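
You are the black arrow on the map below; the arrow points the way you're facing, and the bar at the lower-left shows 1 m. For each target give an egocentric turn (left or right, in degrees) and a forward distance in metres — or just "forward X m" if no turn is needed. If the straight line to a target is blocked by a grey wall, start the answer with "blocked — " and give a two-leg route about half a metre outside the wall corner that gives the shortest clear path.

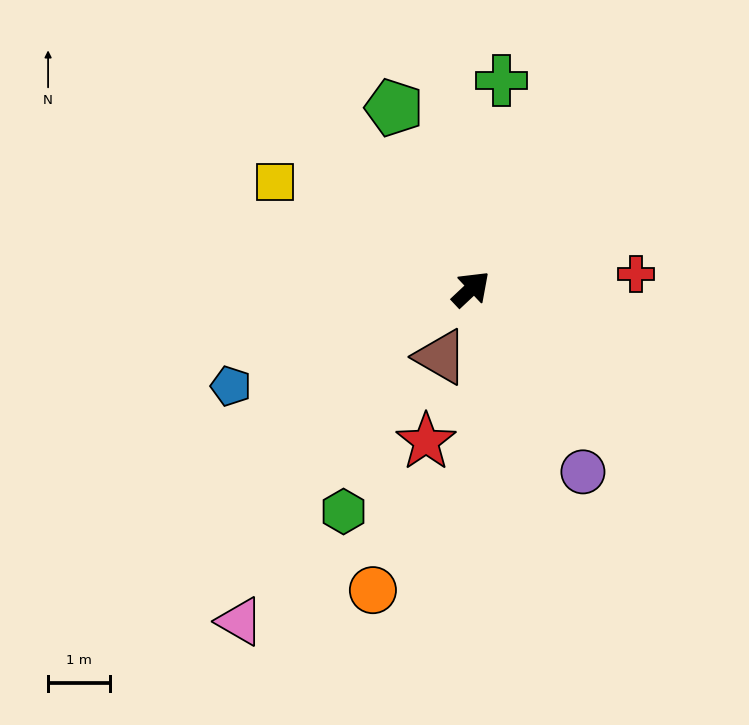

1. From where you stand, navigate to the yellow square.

turn left 108°, forward 3.6 m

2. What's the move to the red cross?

turn right 38°, forward 2.7 m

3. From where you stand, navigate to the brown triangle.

turn right 157°, forward 1.2 m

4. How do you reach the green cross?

turn left 39°, forward 3.4 m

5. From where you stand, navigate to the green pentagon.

turn left 70°, forward 3.2 m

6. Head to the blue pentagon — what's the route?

turn left 159°, forward 4.2 m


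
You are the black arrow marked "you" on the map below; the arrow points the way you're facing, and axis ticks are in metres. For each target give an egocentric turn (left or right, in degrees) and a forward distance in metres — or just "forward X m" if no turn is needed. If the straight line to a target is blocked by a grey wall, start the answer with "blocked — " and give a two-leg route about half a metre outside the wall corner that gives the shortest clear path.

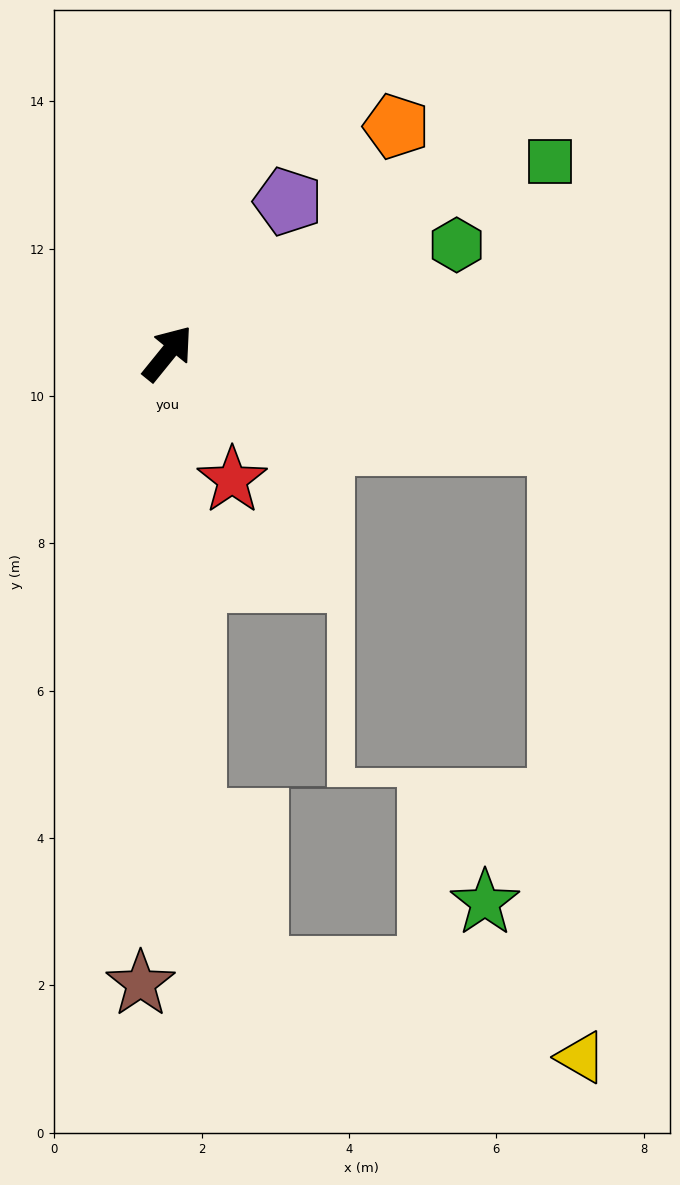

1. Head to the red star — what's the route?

turn right 114°, forward 1.9 m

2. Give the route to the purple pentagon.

forward 2.6 m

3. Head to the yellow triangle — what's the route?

blocked — turn right 64°, forward 5.5 m, then turn right 75°, forward 8.3 m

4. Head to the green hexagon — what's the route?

turn right 30°, forward 4.2 m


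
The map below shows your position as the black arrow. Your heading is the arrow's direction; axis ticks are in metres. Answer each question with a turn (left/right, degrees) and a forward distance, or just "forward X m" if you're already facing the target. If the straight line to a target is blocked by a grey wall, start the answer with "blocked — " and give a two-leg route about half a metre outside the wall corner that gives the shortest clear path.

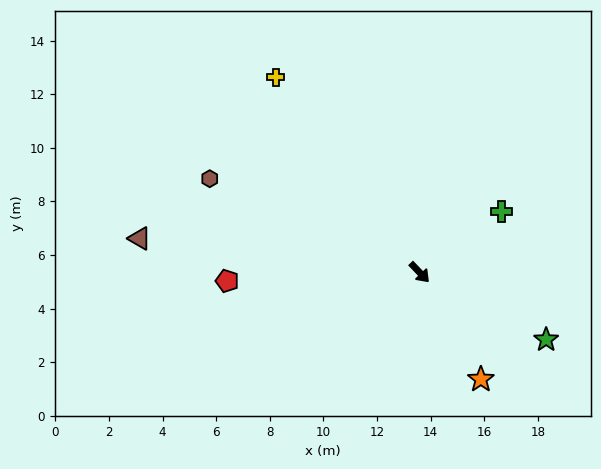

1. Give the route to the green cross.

turn left 83°, forward 3.8 m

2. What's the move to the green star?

turn left 18°, forward 5.3 m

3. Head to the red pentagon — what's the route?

turn right 131°, forward 7.2 m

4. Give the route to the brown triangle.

turn right 140°, forward 10.5 m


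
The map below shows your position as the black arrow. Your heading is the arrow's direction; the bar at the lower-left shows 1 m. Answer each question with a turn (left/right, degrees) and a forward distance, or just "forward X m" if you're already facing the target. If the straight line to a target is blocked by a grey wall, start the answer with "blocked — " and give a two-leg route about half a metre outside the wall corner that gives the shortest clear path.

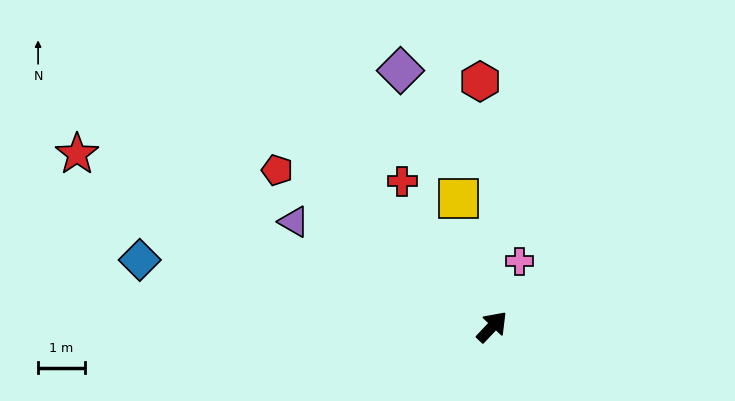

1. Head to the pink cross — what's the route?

turn left 21°, forward 1.5 m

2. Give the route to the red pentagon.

turn left 97°, forward 5.7 m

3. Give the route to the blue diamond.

turn left 123°, forward 7.7 m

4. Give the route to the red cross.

turn left 75°, forward 3.7 m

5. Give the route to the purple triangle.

turn left 105°, forward 4.8 m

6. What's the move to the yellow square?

turn left 58°, forward 2.8 m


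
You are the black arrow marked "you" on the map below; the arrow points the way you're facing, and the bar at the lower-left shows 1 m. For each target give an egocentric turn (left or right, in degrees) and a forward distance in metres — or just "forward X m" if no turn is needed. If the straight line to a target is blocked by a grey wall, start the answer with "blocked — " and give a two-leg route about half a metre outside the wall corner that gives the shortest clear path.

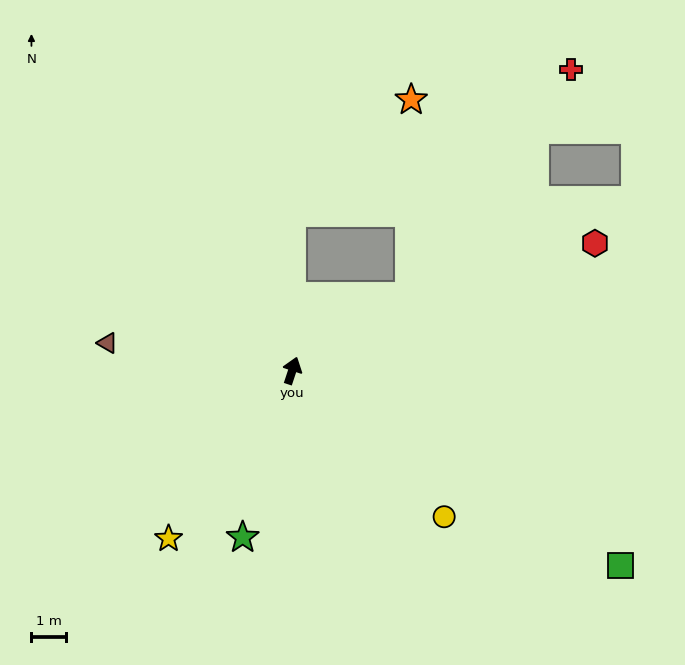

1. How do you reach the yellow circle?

turn right 116°, forward 6.1 m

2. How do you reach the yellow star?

turn left 162°, forward 6.0 m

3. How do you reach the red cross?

blocked — turn right 39°, forward 4.0 m, then turn left 22°, forward 8.1 m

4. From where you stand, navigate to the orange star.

blocked — turn left 19°, forward 4.6 m, then turn right 47°, forward 4.8 m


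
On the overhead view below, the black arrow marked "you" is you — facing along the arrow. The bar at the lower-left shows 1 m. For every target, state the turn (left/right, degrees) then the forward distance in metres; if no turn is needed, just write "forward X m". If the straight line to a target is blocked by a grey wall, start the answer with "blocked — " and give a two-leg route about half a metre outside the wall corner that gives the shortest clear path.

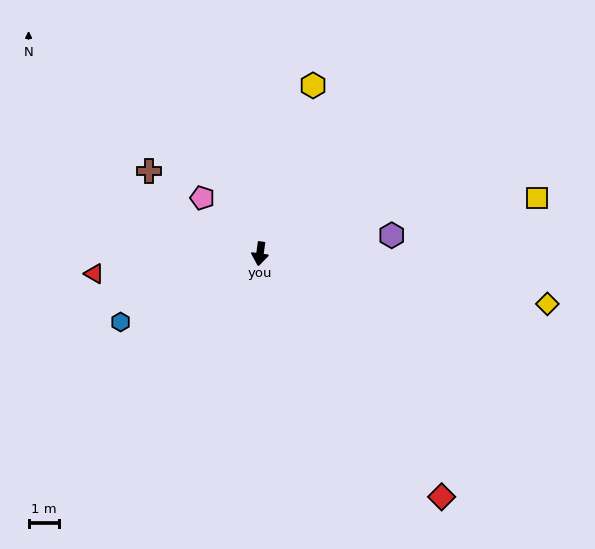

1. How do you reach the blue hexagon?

turn right 56°, forward 5.2 m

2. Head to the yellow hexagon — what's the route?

turn left 170°, forward 5.9 m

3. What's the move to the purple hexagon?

turn left 106°, forward 4.4 m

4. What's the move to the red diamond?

turn left 45°, forward 10.1 m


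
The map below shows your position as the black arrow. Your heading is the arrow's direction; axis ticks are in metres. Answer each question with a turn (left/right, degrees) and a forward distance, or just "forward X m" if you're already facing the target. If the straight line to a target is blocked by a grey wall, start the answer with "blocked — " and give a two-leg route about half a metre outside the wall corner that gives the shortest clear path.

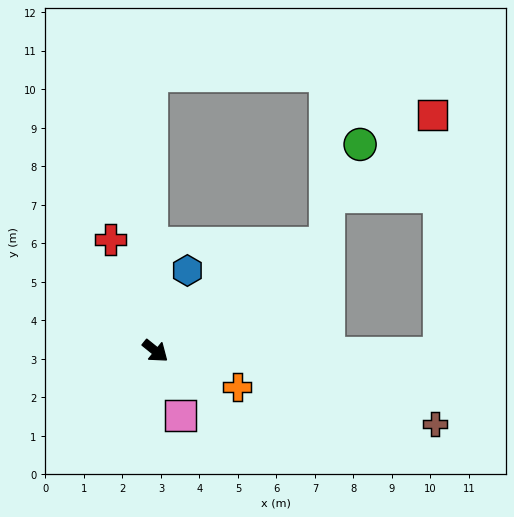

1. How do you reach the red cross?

turn left 151°, forward 3.1 m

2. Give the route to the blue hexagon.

turn left 107°, forward 2.2 m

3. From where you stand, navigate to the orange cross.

turn left 15°, forward 2.3 m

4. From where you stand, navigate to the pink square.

turn right 30°, forward 1.8 m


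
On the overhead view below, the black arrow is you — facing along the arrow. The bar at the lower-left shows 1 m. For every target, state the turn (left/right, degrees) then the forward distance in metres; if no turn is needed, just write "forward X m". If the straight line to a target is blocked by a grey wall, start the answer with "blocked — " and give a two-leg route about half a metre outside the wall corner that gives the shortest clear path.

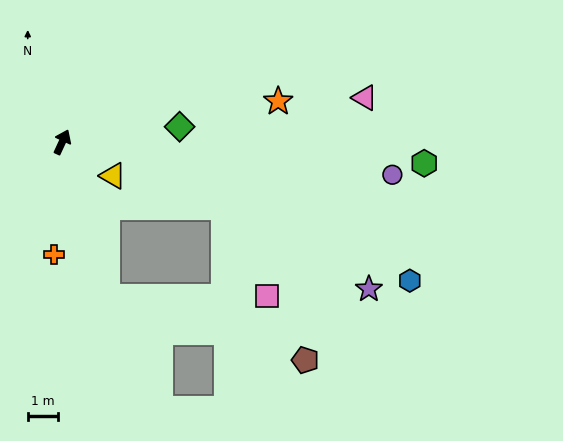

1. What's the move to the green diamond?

turn right 58°, forward 4.0 m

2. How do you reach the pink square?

blocked — turn right 139°, forward 5.4 m, then turn left 74°, forward 5.4 m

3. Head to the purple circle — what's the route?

turn right 71°, forward 11.1 m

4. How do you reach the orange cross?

turn right 159°, forward 3.8 m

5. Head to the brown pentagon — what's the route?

blocked — turn right 139°, forward 5.4 m, then turn left 56°, forward 7.0 m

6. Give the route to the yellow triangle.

turn right 99°, forward 2.0 m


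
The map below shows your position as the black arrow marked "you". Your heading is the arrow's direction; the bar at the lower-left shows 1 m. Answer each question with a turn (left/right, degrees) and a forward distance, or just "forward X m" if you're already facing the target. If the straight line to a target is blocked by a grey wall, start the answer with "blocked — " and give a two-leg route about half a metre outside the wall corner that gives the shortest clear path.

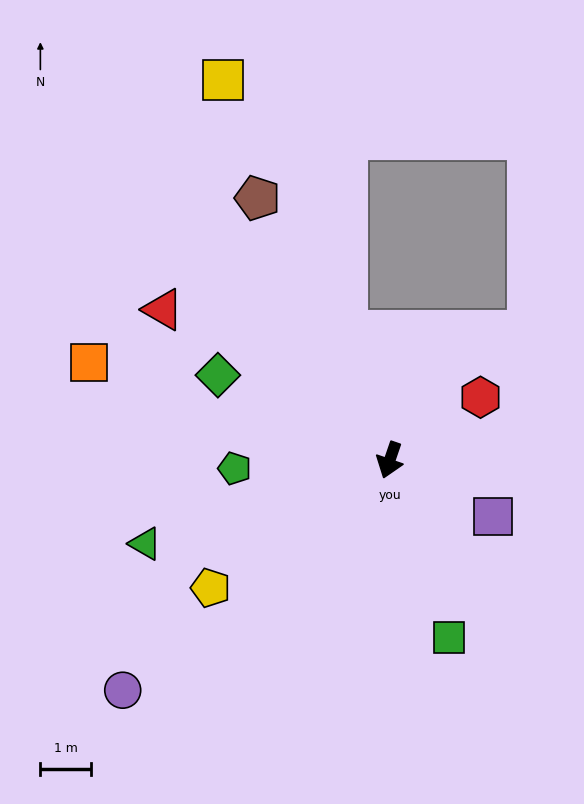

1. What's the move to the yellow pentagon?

turn right 36°, forward 4.3 m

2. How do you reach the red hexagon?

turn left 144°, forward 2.2 m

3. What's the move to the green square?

turn left 37°, forward 3.7 m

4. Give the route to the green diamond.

turn right 97°, forward 3.8 m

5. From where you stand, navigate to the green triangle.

turn right 52°, forward 5.1 m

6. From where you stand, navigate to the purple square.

turn left 80°, forward 2.3 m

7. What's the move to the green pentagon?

turn right 68°, forward 3.1 m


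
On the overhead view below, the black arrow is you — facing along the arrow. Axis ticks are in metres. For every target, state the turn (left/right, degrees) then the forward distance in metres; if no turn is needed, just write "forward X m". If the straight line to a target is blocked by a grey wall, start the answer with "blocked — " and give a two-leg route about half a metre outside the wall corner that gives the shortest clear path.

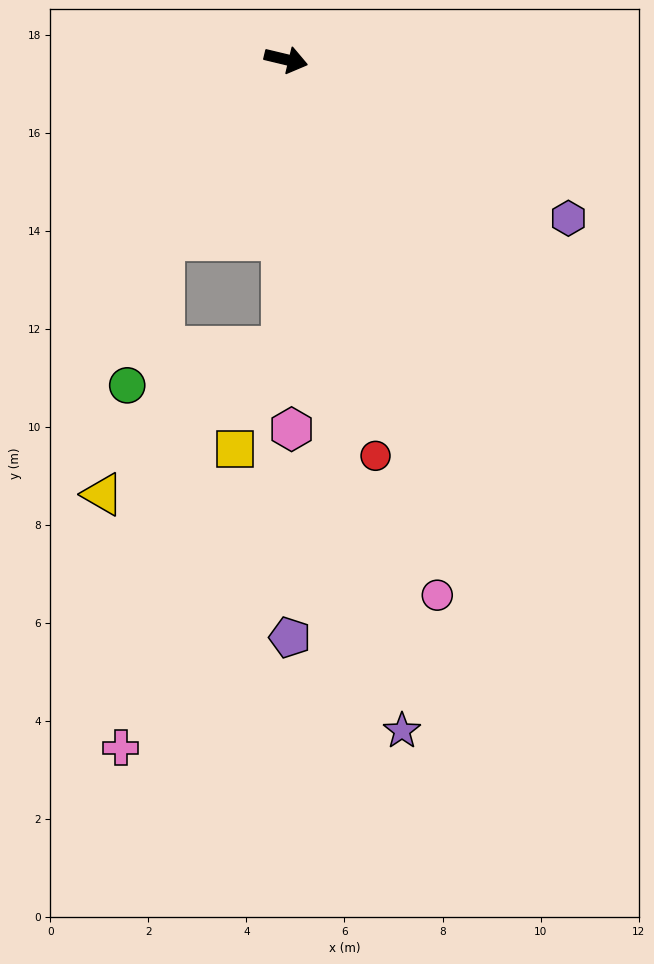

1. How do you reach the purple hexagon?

turn right 16°, forward 6.6 m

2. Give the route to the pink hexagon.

turn right 76°, forward 7.5 m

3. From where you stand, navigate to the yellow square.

blocked — turn right 77°, forward 5.9 m, then turn right 24°, forward 2.3 m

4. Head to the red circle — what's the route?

turn right 64°, forward 8.3 m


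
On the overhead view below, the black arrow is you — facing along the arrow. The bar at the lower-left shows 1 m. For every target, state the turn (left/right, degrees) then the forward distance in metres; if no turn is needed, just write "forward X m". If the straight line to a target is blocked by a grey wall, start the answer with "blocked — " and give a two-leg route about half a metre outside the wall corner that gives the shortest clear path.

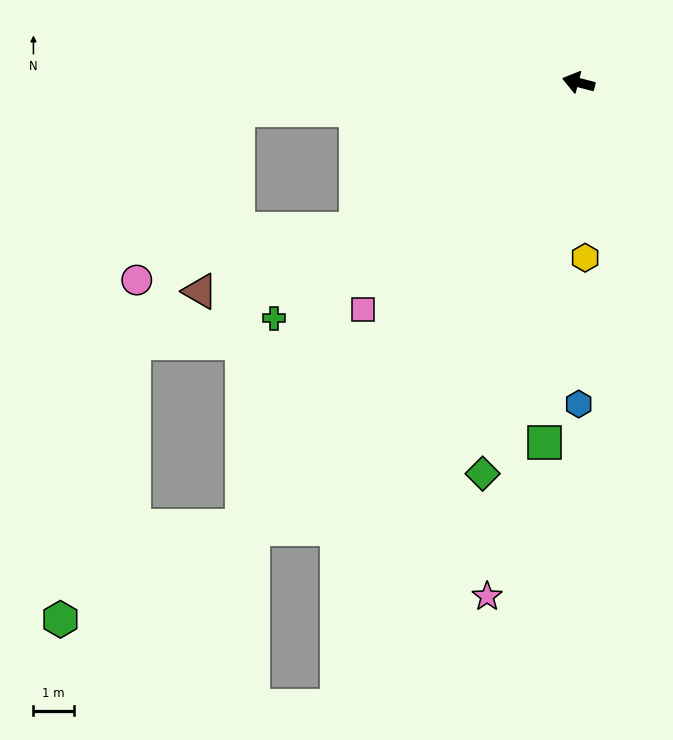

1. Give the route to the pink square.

turn left 61°, forward 7.8 m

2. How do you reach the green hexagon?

blocked — turn left 67°, forward 13.8 m, then turn right 25°, forward 5.1 m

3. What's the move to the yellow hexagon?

turn left 107°, forward 4.4 m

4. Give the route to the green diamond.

turn left 91°, forward 10.0 m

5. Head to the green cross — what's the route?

turn left 52°, forward 9.6 m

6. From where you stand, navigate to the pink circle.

blocked — turn left 19°, forward 8.5 m, then turn left 55°, forward 4.9 m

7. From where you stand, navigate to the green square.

turn left 99°, forward 9.0 m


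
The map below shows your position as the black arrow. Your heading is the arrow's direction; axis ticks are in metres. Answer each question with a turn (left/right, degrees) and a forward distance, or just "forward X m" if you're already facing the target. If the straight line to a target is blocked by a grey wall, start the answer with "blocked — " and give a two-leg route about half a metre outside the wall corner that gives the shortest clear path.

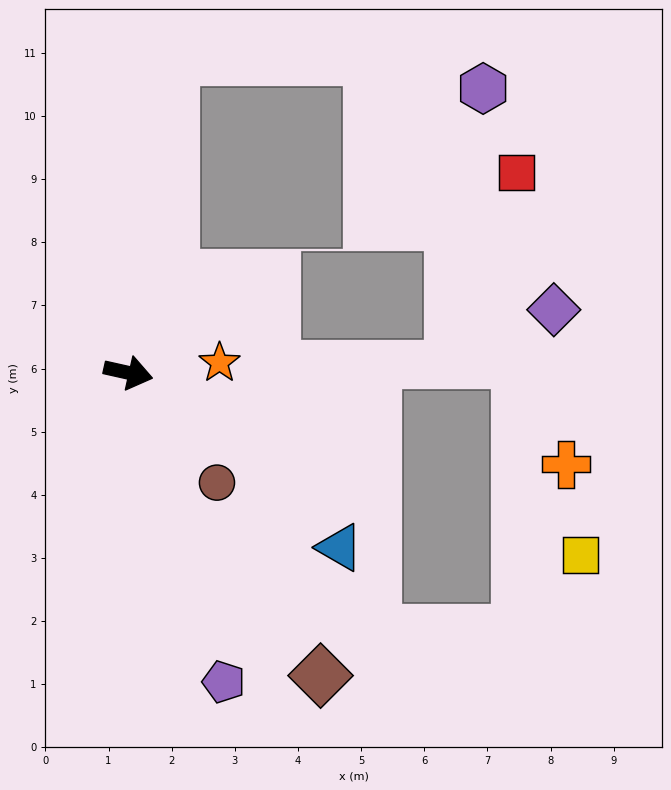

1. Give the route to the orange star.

turn left 19°, forward 1.5 m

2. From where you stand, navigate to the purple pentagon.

turn right 60°, forward 5.1 m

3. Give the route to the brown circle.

turn right 38°, forward 2.2 m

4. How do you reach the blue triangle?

turn right 27°, forward 4.3 m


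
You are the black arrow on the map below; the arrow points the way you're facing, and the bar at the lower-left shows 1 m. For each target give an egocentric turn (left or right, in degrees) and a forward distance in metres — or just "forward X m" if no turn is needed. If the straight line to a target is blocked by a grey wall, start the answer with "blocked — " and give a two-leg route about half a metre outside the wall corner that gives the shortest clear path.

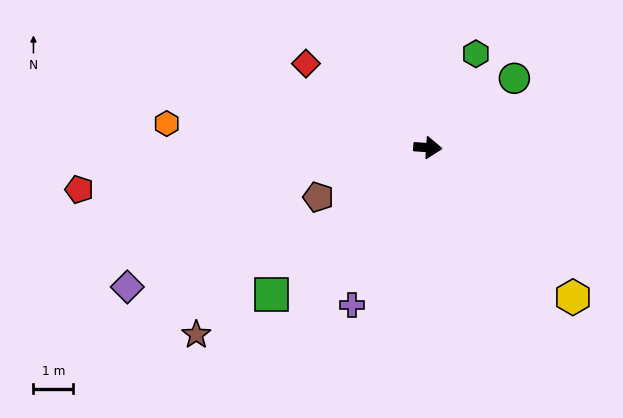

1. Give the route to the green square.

turn right 133°, forward 5.4 m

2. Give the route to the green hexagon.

turn left 67°, forward 2.7 m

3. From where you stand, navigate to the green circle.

turn left 43°, forward 2.8 m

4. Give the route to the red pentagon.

turn right 169°, forward 8.8 m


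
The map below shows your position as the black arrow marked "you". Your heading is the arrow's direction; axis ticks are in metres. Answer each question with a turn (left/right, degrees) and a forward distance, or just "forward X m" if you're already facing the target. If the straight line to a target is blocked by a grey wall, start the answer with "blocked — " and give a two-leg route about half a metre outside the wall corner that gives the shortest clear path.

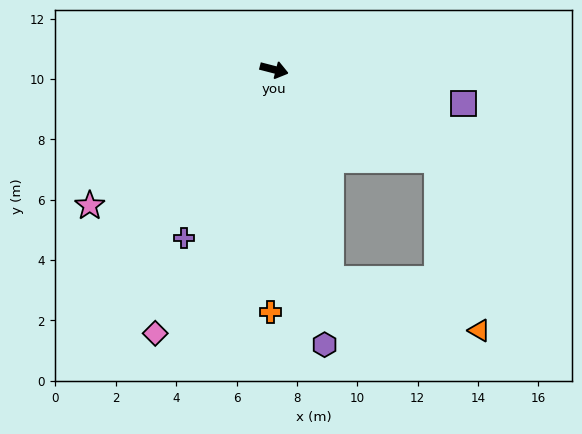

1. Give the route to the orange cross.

turn right 76°, forward 8.0 m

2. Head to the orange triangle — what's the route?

blocked — turn right 15°, forward 6.2 m, then turn right 46°, forward 5.8 m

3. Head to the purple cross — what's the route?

turn right 104°, forward 6.3 m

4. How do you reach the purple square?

turn left 4°, forward 6.4 m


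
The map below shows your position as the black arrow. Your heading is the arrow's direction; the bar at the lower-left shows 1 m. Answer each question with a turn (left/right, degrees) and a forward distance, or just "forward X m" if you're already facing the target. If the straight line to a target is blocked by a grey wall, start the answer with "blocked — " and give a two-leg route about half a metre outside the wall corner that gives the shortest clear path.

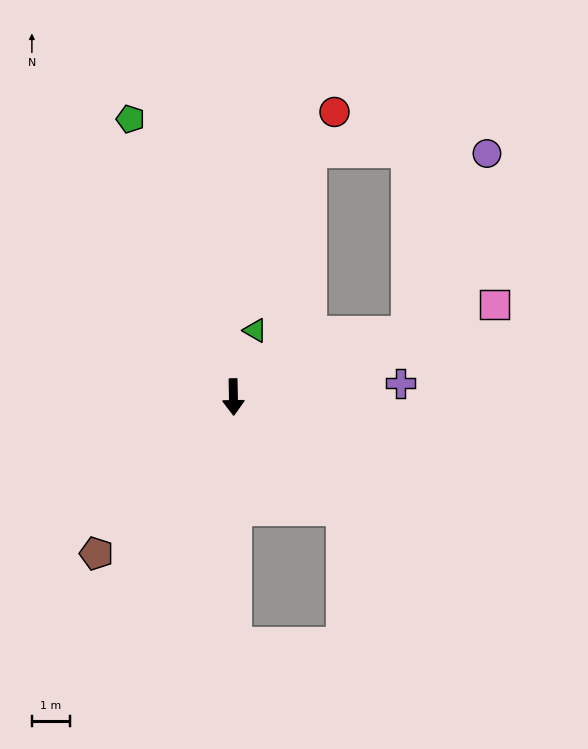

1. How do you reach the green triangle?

turn left 161°, forward 1.8 m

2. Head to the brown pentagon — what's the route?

turn right 42°, forward 5.4 m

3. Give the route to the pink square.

turn left 108°, forward 7.2 m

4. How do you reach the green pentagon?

turn right 161°, forward 7.7 m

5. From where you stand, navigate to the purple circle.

blocked — turn left 109°, forward 4.8 m, then turn left 46°, forward 5.1 m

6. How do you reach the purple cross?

turn left 94°, forward 4.4 m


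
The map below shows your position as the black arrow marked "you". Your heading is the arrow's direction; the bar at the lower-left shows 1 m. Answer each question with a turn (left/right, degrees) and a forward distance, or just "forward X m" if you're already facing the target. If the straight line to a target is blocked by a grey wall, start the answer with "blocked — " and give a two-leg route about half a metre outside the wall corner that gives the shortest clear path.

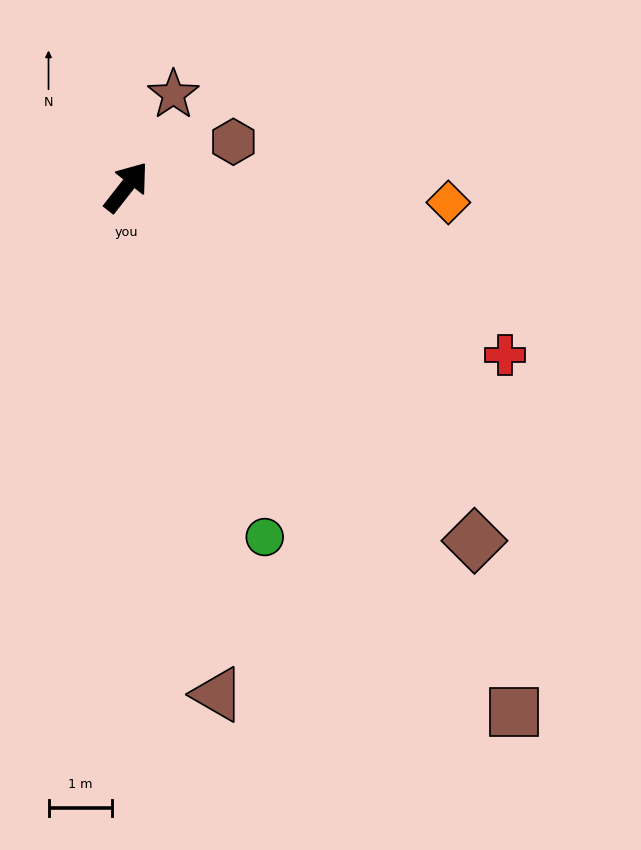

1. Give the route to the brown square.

turn right 105°, forward 10.2 m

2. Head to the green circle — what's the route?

turn right 120°, forward 5.9 m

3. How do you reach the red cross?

turn right 76°, forward 6.5 m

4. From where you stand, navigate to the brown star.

turn left 11°, forward 1.6 m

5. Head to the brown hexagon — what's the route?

turn right 29°, forward 1.8 m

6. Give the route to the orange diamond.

turn right 55°, forward 5.1 m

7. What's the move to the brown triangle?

turn right 132°, forward 8.1 m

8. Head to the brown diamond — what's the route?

turn right 97°, forward 7.8 m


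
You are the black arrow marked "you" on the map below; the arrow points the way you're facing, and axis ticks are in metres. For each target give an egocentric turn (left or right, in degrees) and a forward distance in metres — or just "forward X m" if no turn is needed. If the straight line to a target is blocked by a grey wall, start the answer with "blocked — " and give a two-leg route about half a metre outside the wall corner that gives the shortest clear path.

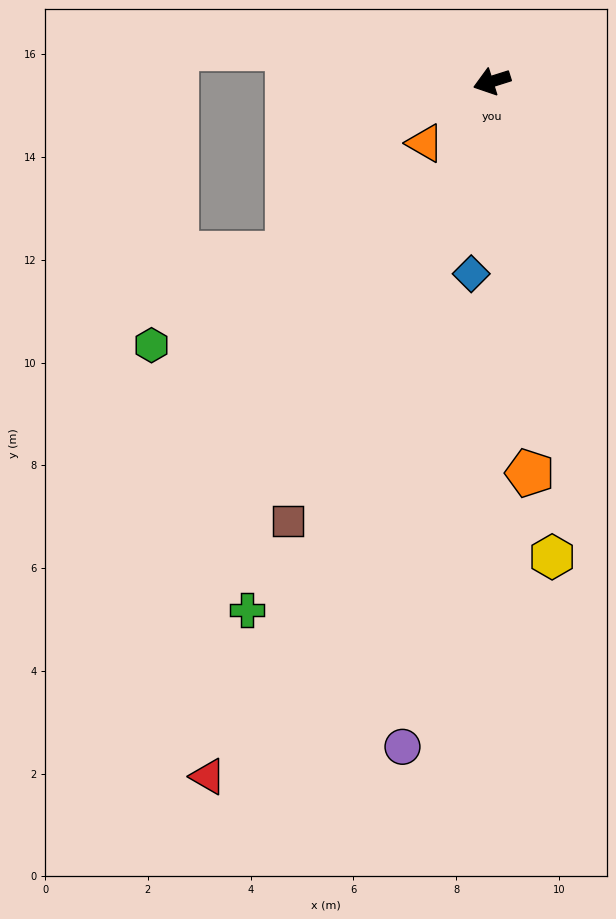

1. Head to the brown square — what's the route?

turn left 48°, forward 9.4 m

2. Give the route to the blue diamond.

turn left 66°, forward 3.8 m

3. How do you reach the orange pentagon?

turn left 78°, forward 7.7 m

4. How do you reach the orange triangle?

turn left 25°, forward 1.8 m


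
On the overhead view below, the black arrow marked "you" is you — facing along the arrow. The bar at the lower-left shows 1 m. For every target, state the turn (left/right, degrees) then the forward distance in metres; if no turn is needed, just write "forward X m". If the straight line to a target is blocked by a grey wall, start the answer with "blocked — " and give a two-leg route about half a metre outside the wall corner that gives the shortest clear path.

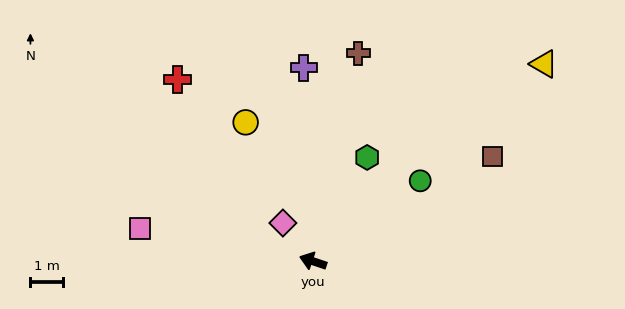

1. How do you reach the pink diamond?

turn right 33°, forward 1.5 m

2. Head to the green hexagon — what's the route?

turn right 99°, forward 3.6 m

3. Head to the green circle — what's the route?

turn right 124°, forward 4.1 m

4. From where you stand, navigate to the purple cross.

turn right 69°, forward 5.9 m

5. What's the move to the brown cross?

turn right 84°, forward 6.5 m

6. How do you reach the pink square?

turn left 8°, forward 5.4 m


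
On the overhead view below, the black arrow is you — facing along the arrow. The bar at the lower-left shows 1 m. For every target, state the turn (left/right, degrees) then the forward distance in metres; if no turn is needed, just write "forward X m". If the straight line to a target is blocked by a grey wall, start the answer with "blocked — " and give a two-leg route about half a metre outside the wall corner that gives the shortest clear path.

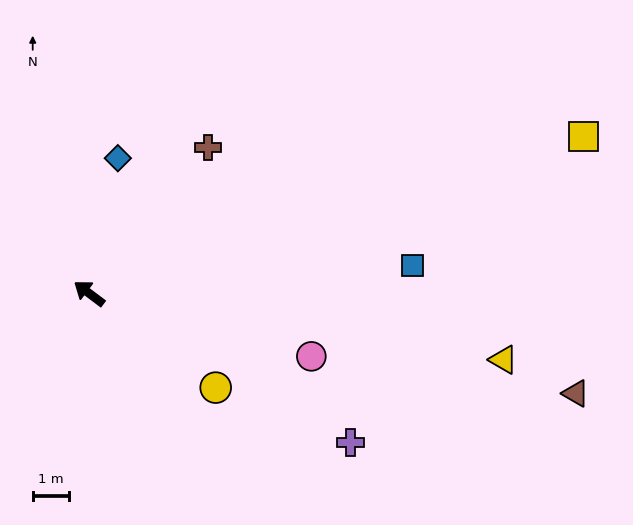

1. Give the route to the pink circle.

turn right 159°, forward 6.3 m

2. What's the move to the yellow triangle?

turn right 152°, forward 11.4 m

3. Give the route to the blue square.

turn right 138°, forward 8.8 m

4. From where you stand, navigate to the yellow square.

turn right 125°, forward 14.1 m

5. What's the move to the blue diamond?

turn right 65°, forward 3.8 m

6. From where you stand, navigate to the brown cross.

turn right 92°, forward 5.1 m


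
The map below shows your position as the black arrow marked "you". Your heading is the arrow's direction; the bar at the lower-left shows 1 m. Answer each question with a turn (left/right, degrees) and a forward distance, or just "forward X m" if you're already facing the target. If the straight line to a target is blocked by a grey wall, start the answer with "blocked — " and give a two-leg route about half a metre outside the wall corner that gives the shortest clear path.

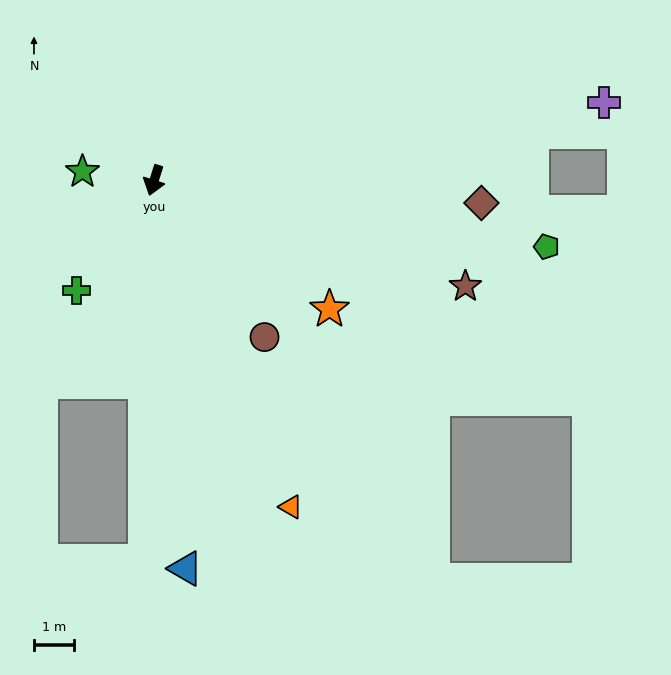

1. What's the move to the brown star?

turn left 89°, forward 8.3 m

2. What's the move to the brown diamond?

turn left 103°, forward 8.2 m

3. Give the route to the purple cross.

turn left 117°, forward 11.5 m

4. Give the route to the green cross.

turn right 18°, forward 3.4 m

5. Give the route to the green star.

turn right 80°, forward 1.8 m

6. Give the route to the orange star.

turn left 71°, forward 5.5 m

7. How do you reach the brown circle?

turn left 53°, forward 4.8 m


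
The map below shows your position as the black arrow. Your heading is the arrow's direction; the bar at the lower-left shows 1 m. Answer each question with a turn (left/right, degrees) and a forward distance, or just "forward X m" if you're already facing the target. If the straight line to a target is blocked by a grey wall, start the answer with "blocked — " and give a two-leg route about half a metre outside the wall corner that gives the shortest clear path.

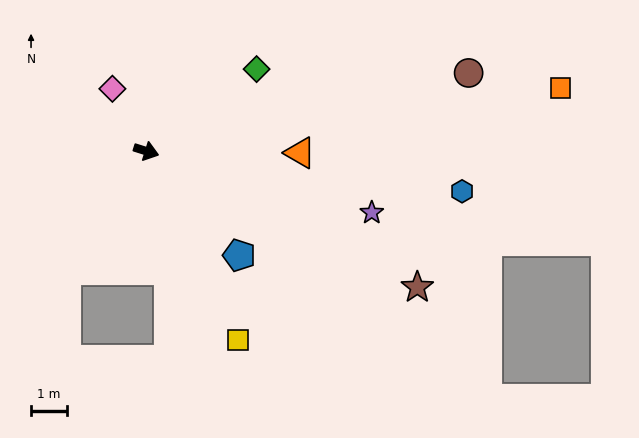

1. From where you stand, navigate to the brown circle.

turn left 31°, forward 9.3 m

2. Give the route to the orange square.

turn left 26°, forward 11.8 m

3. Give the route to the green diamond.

turn left 54°, forward 3.9 m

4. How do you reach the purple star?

turn left 2°, forward 6.6 m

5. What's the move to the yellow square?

turn right 47°, forward 5.9 m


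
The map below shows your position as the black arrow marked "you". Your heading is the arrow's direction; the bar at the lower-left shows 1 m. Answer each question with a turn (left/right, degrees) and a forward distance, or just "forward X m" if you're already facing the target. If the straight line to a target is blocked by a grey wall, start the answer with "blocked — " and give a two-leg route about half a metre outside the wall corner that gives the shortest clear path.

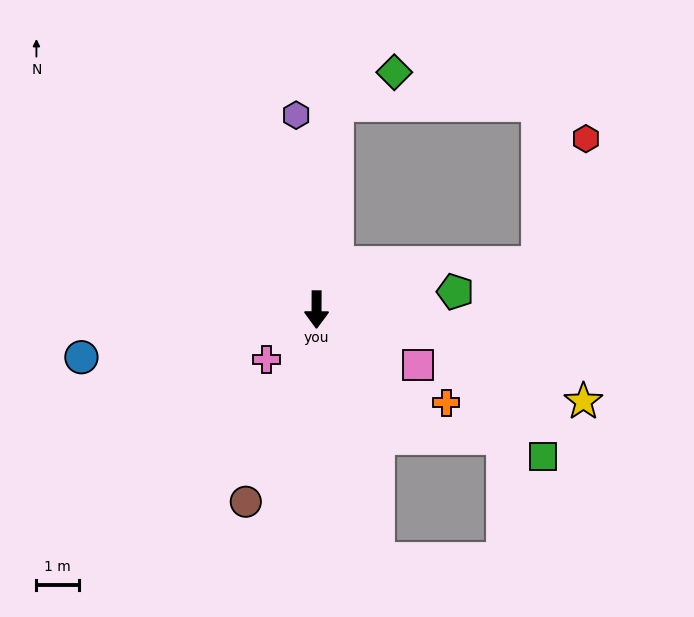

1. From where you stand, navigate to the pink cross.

turn right 45°, forward 1.7 m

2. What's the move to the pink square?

turn left 62°, forward 2.7 m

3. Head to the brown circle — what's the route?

turn right 20°, forward 4.9 m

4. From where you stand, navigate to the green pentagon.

turn left 98°, forward 3.3 m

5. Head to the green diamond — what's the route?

blocked — turn left 175°, forward 4.9 m, then turn right 56°, forward 1.6 m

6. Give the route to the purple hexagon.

turn right 174°, forward 4.6 m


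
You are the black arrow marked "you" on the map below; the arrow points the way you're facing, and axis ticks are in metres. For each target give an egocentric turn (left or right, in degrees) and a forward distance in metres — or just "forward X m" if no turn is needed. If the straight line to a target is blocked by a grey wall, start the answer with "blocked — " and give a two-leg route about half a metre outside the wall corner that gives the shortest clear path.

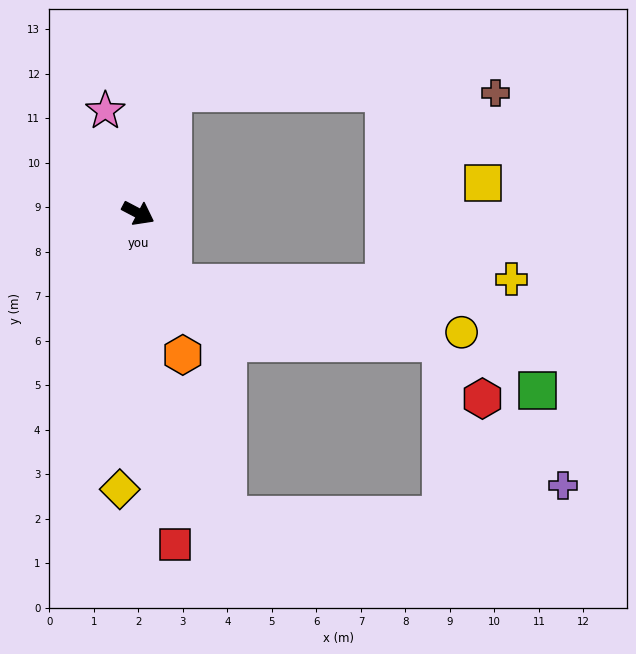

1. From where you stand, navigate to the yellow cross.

blocked — turn right 36°, forward 1.7 m, then turn left 64°, forward 7.6 m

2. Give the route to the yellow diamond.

turn right 66°, forward 6.2 m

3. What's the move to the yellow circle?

blocked — turn right 36°, forward 1.7 m, then turn left 54°, forward 6.6 m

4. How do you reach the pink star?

turn left 136°, forward 2.4 m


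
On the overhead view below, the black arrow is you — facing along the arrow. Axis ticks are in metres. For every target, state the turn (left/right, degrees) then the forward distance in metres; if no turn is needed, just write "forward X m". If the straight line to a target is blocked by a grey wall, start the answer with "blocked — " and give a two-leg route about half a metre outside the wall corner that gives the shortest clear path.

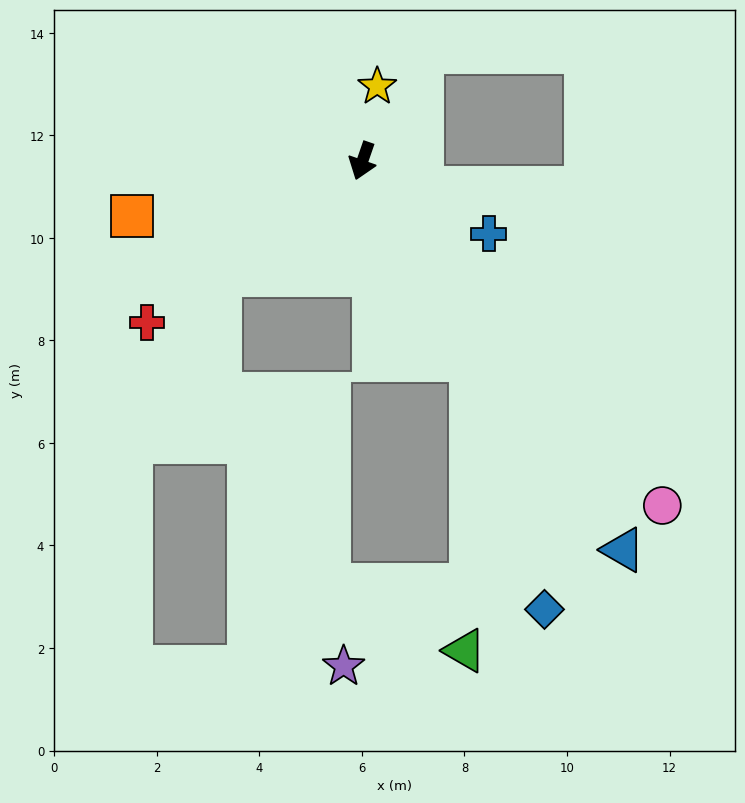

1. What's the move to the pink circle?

turn left 60°, forward 8.9 m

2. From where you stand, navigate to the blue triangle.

turn left 53°, forward 9.1 m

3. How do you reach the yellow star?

turn right 172°, forward 1.5 m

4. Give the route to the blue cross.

turn left 79°, forward 2.8 m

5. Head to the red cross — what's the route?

turn right 34°, forward 5.3 m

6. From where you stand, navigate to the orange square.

turn right 58°, forward 4.6 m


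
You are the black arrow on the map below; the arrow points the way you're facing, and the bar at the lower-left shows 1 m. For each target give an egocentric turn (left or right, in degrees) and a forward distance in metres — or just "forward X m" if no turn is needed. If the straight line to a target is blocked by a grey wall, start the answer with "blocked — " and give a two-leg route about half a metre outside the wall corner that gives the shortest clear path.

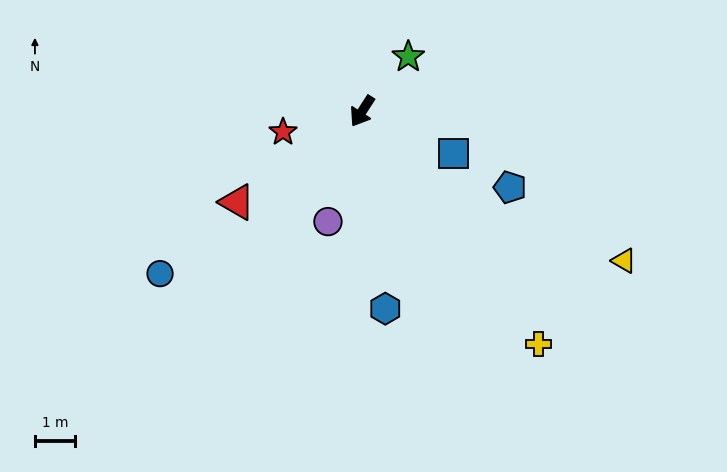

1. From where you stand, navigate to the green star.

turn left 173°, forward 1.8 m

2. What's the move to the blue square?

turn left 98°, forward 2.5 m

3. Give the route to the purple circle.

turn left 16°, forward 2.9 m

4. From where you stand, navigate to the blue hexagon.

turn left 40°, forward 5.0 m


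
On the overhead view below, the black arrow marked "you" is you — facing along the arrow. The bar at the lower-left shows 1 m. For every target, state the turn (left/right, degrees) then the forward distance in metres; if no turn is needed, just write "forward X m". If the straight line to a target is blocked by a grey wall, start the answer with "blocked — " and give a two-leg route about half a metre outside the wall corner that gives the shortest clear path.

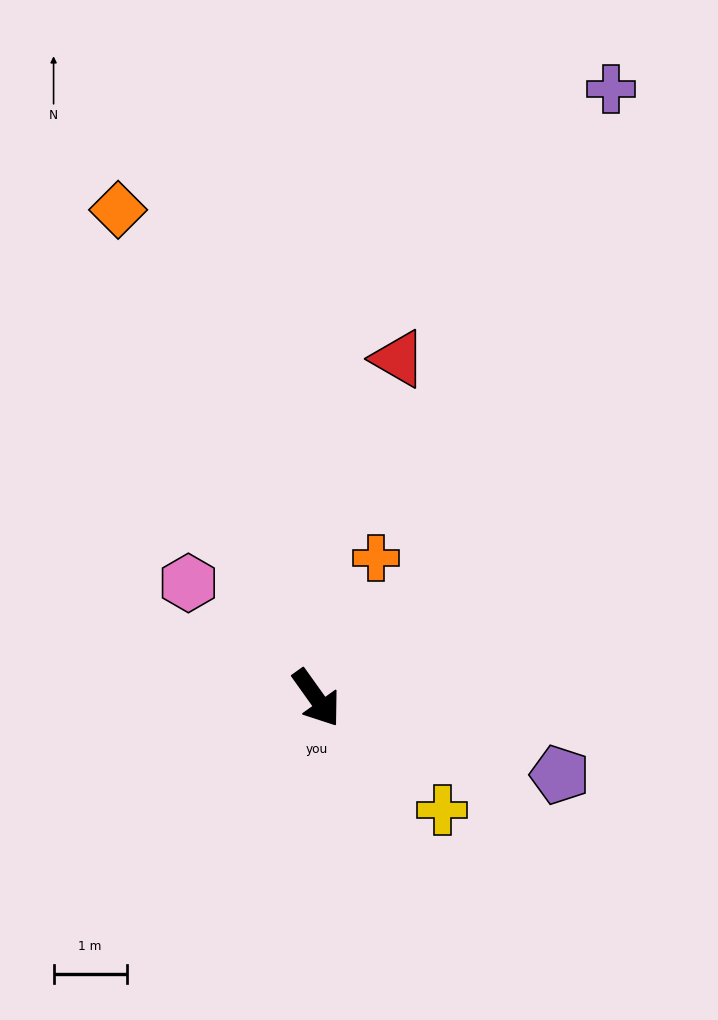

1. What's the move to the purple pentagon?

turn left 37°, forward 3.5 m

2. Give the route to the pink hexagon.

turn right 167°, forward 2.4 m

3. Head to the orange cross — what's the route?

turn left 122°, forward 2.1 m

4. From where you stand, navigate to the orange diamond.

turn left 167°, forward 7.2 m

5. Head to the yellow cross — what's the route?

turn left 13°, forward 2.3 m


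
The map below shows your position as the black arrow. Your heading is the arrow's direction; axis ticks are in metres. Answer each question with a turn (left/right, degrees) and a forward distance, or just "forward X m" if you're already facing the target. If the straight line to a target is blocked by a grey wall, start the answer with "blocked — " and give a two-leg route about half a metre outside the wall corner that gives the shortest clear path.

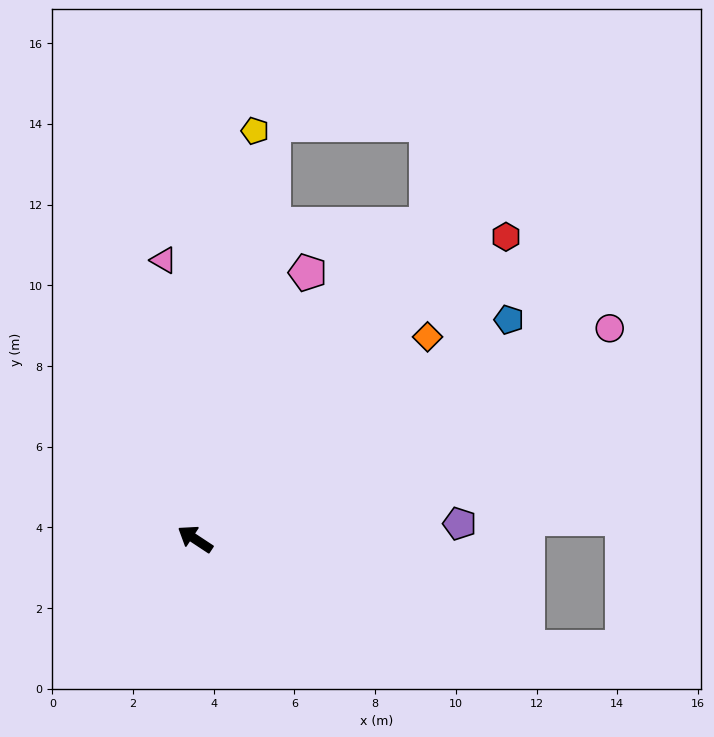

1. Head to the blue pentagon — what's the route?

turn right 112°, forward 9.5 m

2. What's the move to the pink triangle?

turn right 50°, forward 7.0 m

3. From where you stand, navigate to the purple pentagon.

turn right 143°, forward 6.6 m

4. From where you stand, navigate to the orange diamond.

turn right 106°, forward 7.6 m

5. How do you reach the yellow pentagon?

turn right 65°, forward 10.2 m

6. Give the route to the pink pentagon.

turn right 79°, forward 7.2 m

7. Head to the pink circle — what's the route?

turn right 120°, forward 11.5 m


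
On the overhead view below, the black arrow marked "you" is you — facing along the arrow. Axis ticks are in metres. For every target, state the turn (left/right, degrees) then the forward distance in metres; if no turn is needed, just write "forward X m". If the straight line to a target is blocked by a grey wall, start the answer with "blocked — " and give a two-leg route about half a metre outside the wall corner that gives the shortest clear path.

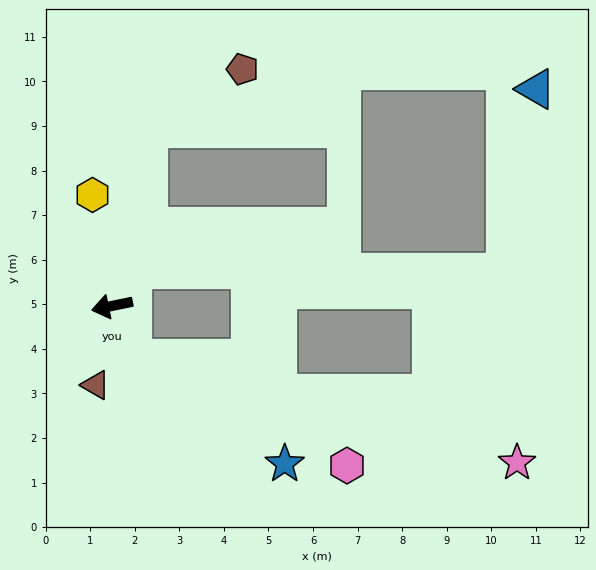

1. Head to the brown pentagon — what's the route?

blocked — turn right 113°, forward 4.1 m, then turn right 46°, forward 2.5 m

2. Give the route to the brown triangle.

turn left 67°, forward 1.8 m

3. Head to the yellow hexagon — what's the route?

turn right 92°, forward 2.5 m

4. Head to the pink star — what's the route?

blocked — turn left 100°, forward 1.3 m, then turn left 53°, forward 8.9 m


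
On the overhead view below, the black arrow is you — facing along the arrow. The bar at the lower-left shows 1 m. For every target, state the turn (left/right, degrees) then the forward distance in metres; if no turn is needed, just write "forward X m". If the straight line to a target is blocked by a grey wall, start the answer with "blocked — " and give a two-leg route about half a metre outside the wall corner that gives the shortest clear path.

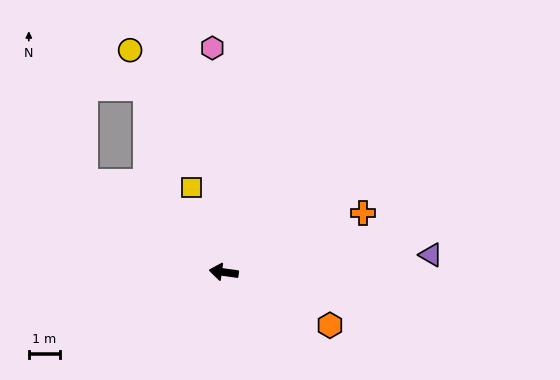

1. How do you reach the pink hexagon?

turn right 79°, forward 7.2 m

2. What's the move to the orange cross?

turn right 149°, forward 4.8 m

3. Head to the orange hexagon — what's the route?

turn left 161°, forward 3.8 m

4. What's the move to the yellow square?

turn right 61°, forward 2.9 m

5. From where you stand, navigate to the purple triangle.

turn right 167°, forward 6.7 m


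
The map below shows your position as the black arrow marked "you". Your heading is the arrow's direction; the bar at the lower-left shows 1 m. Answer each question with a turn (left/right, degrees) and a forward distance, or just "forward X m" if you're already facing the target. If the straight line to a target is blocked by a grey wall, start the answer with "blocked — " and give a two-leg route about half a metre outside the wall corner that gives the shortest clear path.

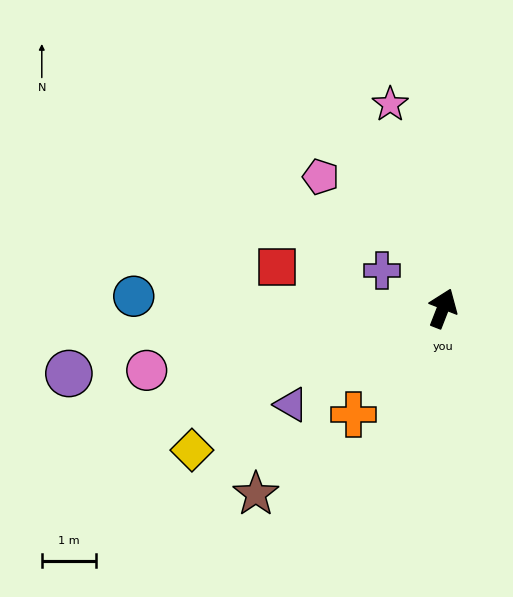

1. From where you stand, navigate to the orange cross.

turn left 161°, forward 2.5 m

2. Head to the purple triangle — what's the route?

turn left 144°, forward 3.3 m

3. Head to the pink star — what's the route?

turn left 36°, forward 3.9 m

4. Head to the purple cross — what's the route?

turn left 79°, forward 1.3 m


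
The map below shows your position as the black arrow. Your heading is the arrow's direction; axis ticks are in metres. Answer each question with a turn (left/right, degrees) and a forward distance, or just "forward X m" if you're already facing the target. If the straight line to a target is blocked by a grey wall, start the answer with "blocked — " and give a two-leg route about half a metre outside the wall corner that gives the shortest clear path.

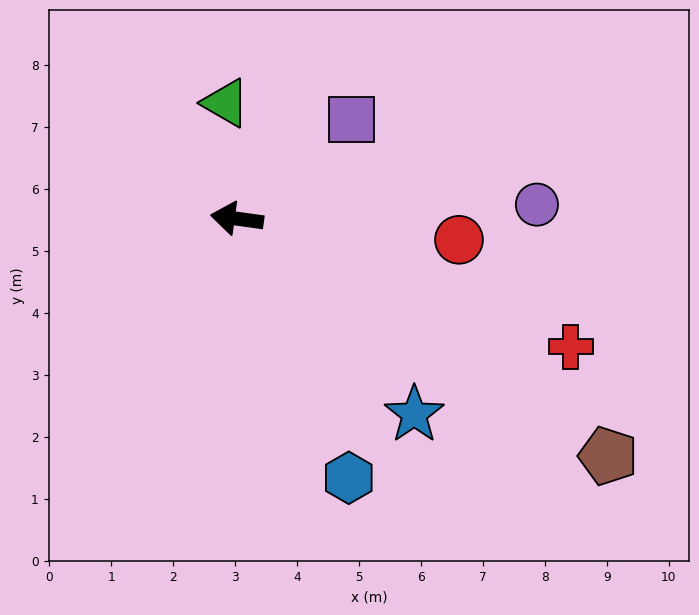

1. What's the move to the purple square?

turn right 131°, forward 2.4 m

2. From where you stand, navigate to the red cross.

turn left 167°, forward 5.8 m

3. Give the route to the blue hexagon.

turn left 121°, forward 4.6 m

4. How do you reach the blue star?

turn left 140°, forward 4.3 m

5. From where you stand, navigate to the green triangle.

turn right 77°, forward 1.9 m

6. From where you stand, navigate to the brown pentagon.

turn left 155°, forward 7.1 m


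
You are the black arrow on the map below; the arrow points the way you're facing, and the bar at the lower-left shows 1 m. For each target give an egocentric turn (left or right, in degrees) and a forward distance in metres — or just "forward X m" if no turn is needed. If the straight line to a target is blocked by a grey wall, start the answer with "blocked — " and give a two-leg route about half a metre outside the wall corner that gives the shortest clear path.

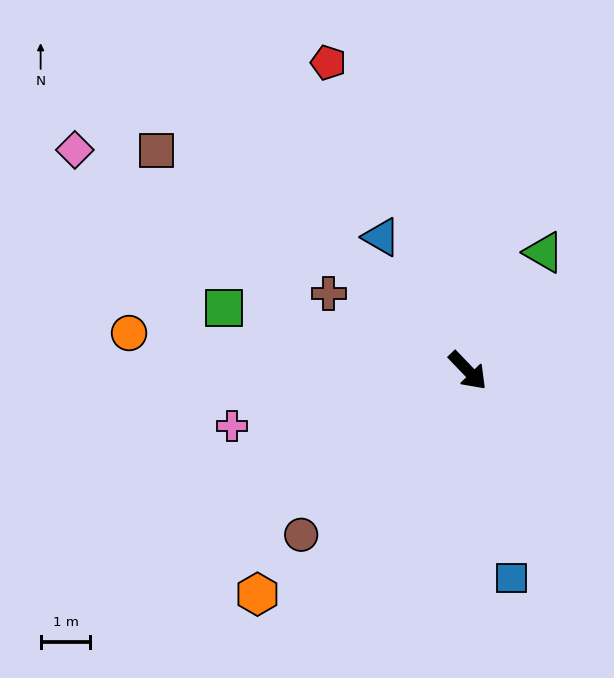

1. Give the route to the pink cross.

turn right 121°, forward 4.9 m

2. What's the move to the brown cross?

turn right 163°, forward 3.2 m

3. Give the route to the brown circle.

turn right 89°, forward 4.7 m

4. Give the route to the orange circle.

turn right 140°, forward 6.8 m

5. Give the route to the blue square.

turn right 32°, forward 4.3 m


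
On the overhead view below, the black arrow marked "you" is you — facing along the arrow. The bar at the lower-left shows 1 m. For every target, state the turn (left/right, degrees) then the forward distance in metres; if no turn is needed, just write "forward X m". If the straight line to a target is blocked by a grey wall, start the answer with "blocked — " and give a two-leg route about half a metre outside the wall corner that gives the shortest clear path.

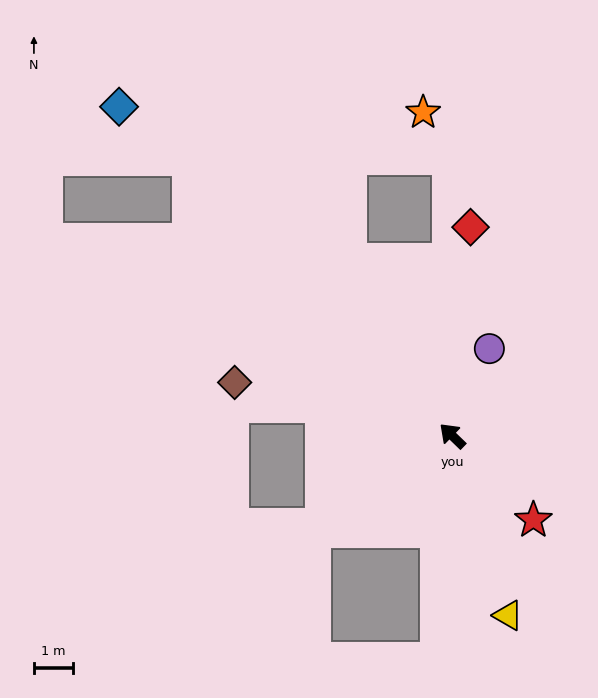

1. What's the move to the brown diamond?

turn left 30°, forward 5.7 m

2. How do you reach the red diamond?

turn right 51°, forward 5.3 m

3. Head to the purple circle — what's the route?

turn right 69°, forward 2.4 m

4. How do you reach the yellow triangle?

turn left 151°, forward 4.8 m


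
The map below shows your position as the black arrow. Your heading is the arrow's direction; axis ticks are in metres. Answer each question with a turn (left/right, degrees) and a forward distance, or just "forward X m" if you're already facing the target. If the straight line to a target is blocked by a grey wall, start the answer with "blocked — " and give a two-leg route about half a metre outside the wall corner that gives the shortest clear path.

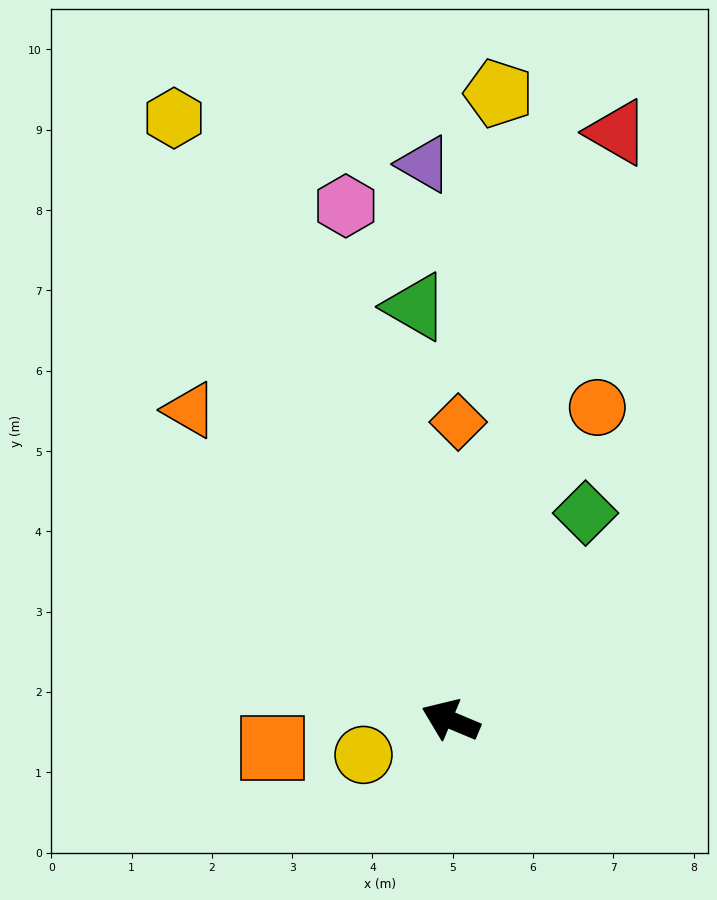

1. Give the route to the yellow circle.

turn left 45°, forward 1.2 m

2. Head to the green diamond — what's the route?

turn right 100°, forward 3.1 m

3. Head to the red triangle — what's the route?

turn right 83°, forward 7.6 m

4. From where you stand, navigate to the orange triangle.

turn right 27°, forward 5.0 m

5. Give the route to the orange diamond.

turn right 69°, forward 3.7 m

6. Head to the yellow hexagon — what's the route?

turn right 43°, forward 8.2 m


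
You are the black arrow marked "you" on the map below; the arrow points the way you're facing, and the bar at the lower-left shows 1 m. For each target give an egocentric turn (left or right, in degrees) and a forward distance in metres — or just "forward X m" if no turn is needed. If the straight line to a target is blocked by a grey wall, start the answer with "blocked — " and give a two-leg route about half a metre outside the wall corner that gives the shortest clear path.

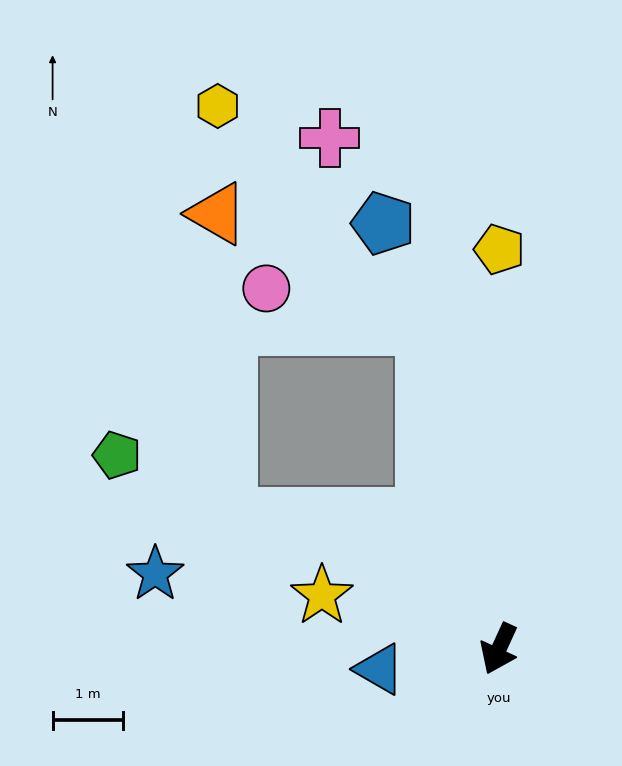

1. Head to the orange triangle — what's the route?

blocked — turn right 143°, forward 4.7 m, then turn left 49°, forward 3.4 m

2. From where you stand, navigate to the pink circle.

blocked — turn right 143°, forward 4.7 m, then turn left 65°, forward 2.3 m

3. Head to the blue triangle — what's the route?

turn right 56°, forward 1.7 m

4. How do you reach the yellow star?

turn right 82°, forward 2.6 m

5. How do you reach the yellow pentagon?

turn right 156°, forward 5.7 m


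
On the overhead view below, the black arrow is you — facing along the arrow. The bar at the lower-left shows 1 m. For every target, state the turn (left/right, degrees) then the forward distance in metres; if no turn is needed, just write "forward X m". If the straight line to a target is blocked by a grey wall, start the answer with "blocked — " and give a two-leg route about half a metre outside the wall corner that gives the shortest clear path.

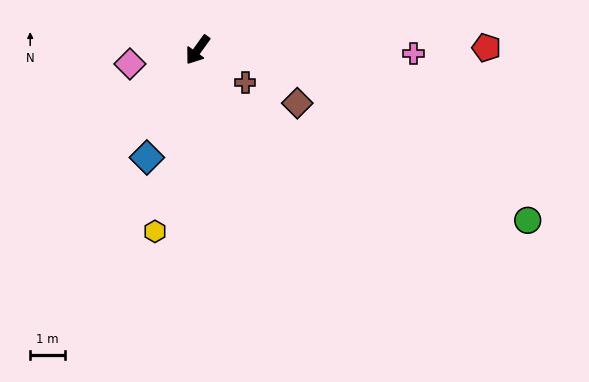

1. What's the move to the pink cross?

turn left 125°, forward 6.2 m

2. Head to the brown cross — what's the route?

turn left 92°, forward 1.7 m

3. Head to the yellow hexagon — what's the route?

turn left 23°, forward 5.4 m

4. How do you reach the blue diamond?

turn left 11°, forward 3.4 m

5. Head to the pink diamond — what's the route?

turn right 42°, forward 2.0 m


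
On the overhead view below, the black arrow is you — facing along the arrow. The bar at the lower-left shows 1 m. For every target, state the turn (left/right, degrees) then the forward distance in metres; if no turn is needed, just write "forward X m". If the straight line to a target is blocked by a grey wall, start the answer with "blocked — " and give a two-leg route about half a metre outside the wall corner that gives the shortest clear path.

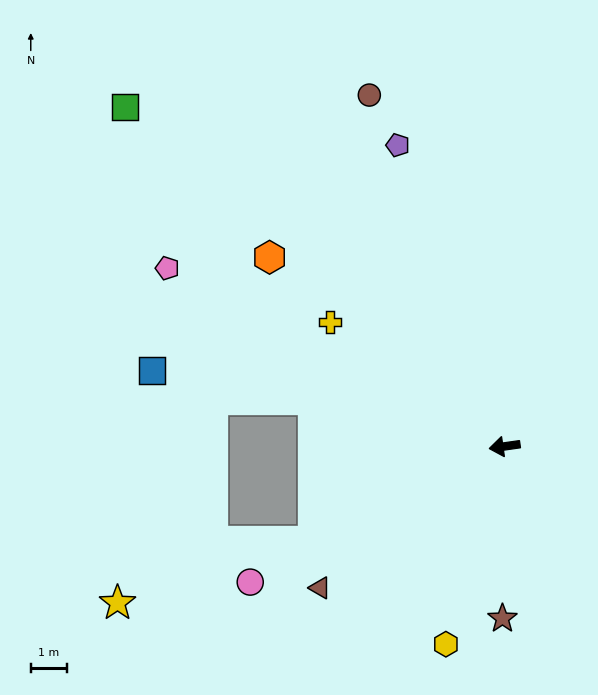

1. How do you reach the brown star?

turn left 81°, forward 4.7 m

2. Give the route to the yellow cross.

turn right 44°, forward 5.9 m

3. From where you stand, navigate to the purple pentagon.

turn right 79°, forward 8.7 m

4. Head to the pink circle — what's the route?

turn left 20°, forward 7.9 m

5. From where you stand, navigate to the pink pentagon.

turn right 36°, forward 10.4 m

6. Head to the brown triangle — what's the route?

turn left 29°, forward 6.4 m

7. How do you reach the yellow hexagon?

turn left 65°, forward 5.6 m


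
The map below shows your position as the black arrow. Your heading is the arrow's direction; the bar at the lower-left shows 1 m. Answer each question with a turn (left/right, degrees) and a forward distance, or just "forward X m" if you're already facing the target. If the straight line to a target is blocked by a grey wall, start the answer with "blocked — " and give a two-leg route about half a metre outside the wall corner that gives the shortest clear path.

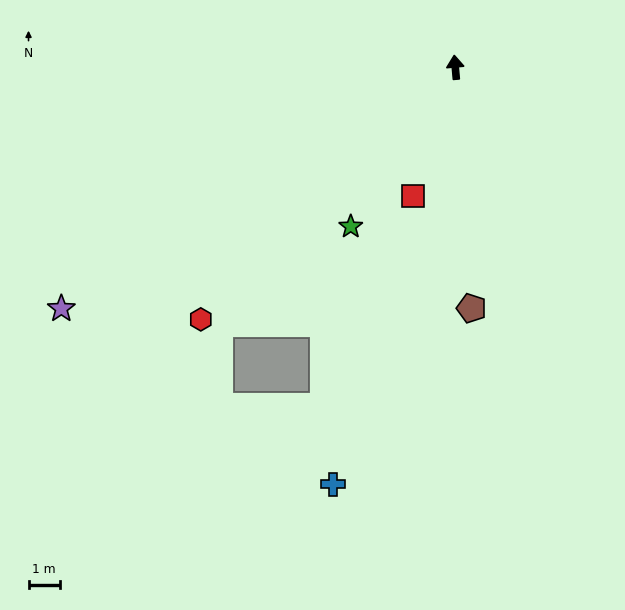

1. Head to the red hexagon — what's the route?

turn left 130°, forward 11.5 m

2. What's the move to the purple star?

turn left 116°, forward 14.8 m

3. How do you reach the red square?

turn left 157°, forward 4.3 m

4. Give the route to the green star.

turn left 142°, forward 6.1 m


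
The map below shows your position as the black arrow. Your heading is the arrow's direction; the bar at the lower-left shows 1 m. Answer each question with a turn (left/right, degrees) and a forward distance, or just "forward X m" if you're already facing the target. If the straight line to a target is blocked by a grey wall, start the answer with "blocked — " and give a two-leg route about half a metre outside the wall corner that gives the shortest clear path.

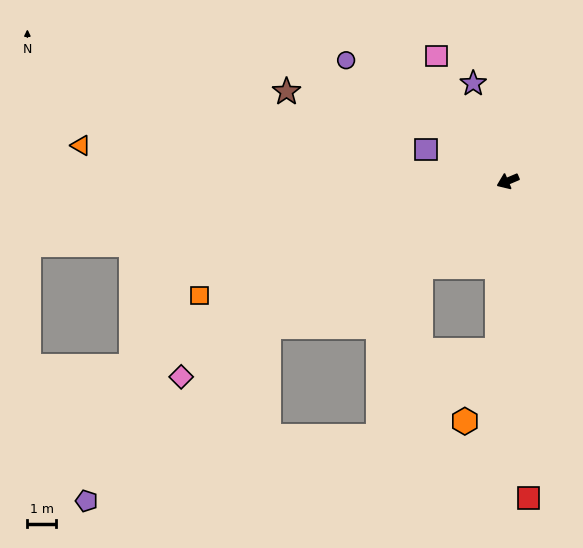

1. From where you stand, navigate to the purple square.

turn right 44°, forward 3.0 m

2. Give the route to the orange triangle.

turn right 28°, forward 14.8 m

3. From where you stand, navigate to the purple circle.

turn right 60°, forward 7.0 m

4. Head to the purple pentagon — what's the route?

blocked — turn left 9°, forward 9.6 m, then turn left 12°, forward 8.7 m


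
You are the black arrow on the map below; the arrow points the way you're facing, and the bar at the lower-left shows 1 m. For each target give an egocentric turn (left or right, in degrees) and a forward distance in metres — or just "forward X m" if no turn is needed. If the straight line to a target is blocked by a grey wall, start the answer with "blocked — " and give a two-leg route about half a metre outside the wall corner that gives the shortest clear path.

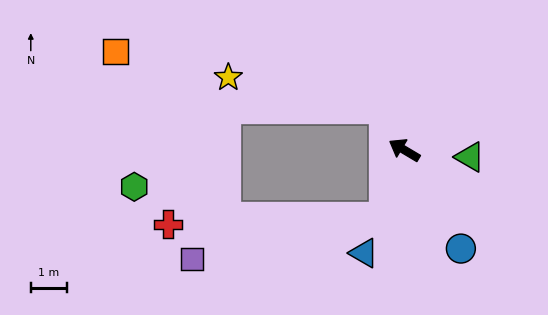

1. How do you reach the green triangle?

turn right 155°, forward 1.8 m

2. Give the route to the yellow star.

blocked — turn right 34°, forward 1.3 m, then turn left 54°, forward 4.3 m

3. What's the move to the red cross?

blocked — turn left 104°, forward 1.9 m, then turn right 72°, forward 5.9 m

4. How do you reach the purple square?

blocked — turn left 104°, forward 1.9 m, then turn right 61°, forward 5.4 m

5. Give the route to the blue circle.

turn left 151°, forward 3.1 m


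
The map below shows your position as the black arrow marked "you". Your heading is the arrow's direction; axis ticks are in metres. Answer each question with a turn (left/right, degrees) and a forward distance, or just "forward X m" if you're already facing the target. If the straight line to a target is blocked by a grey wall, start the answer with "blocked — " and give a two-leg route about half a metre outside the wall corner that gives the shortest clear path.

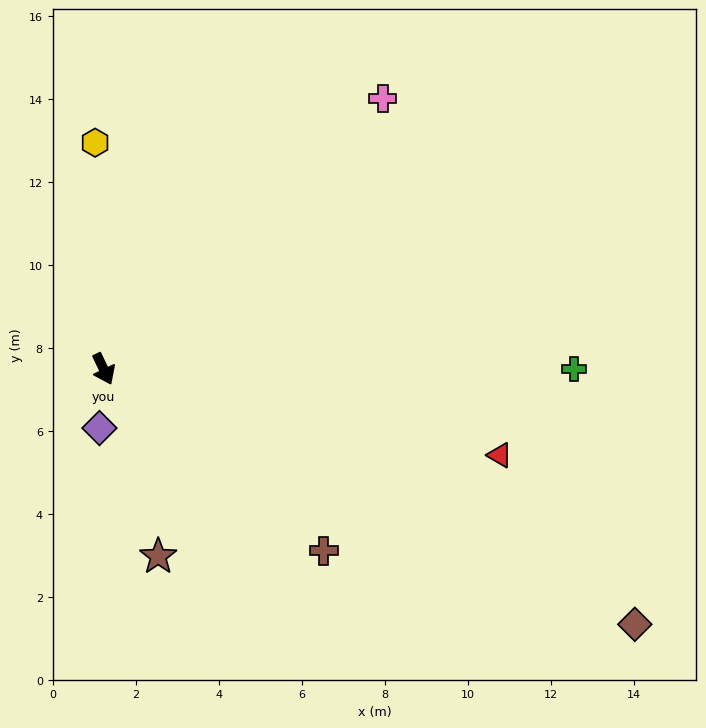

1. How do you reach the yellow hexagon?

turn left 157°, forward 5.5 m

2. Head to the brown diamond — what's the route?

turn left 39°, forward 14.2 m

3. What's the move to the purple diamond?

turn right 30°, forward 1.4 m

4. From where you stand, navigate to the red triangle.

turn left 52°, forward 9.8 m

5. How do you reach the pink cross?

turn left 109°, forward 9.4 m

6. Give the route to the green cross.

turn left 64°, forward 11.3 m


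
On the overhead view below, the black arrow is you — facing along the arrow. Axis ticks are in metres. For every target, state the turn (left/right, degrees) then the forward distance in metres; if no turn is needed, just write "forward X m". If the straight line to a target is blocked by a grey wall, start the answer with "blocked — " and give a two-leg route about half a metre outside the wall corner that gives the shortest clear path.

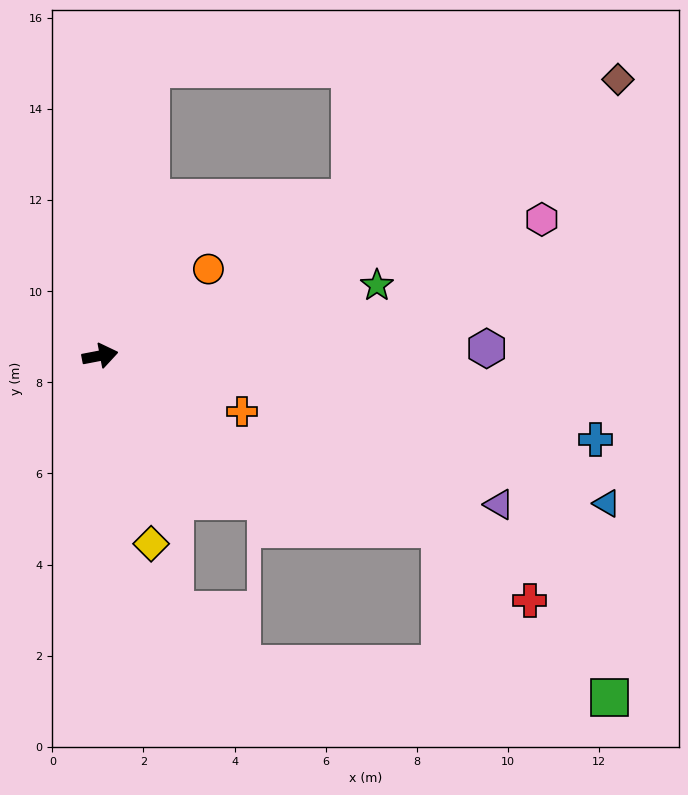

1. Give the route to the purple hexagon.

turn right 10°, forward 8.5 m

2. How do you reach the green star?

turn left 3°, forward 6.3 m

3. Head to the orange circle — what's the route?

turn left 28°, forward 3.0 m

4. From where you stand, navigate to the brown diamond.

turn left 17°, forward 12.9 m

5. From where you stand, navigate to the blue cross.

turn right 20°, forward 11.0 m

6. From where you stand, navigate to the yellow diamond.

turn right 86°, forward 4.3 m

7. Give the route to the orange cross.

turn right 32°, forward 3.3 m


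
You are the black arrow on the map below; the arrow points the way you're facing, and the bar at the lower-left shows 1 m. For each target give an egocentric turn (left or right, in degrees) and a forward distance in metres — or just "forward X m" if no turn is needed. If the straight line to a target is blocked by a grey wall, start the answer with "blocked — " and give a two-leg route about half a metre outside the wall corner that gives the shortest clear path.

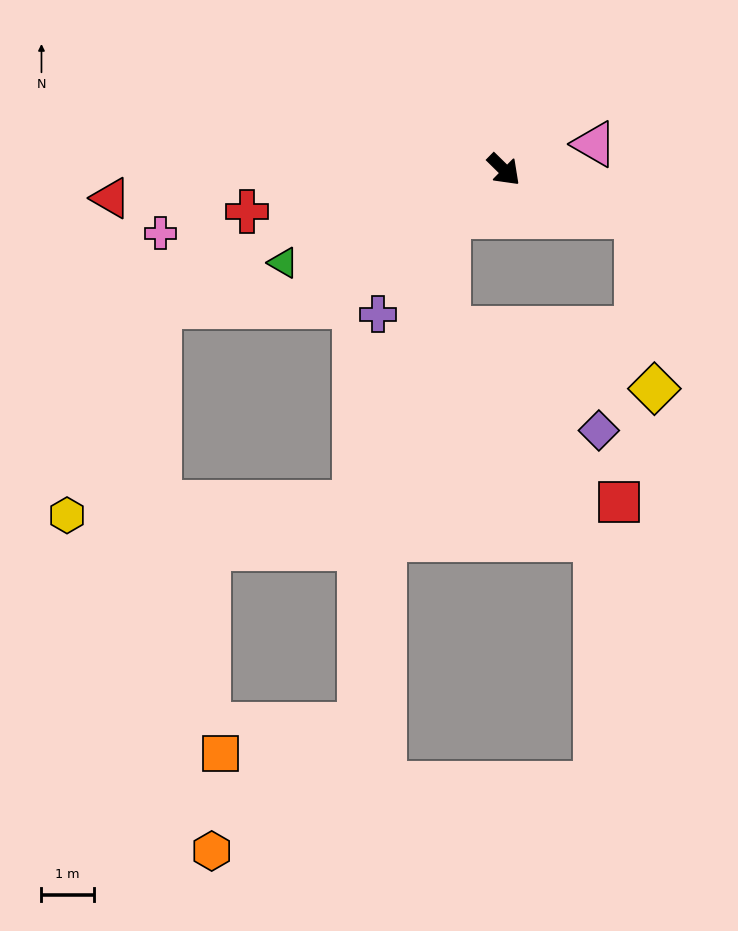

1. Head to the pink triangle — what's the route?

turn left 60°, forward 1.8 m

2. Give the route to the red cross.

turn right 126°, forward 5.0 m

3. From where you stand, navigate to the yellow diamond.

blocked — turn left 25°, forward 2.7 m, then turn right 65°, forward 3.3 m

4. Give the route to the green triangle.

turn right 113°, forward 4.6 m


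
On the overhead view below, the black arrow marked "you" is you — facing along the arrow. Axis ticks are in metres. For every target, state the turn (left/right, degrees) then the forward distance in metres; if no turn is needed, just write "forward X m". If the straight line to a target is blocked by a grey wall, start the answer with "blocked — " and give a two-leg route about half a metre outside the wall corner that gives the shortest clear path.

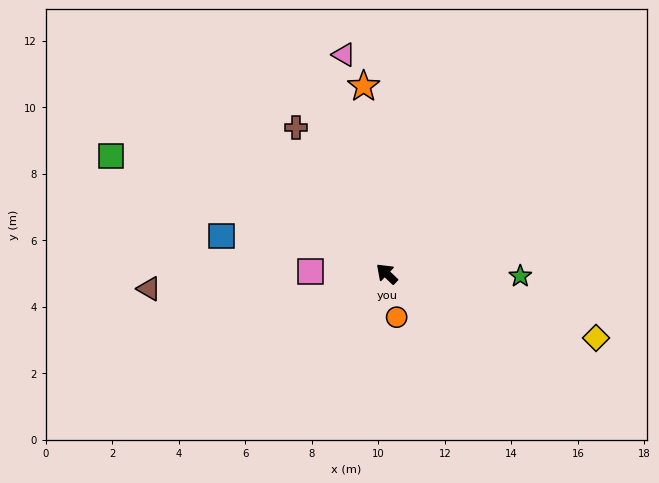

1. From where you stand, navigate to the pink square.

turn left 42°, forward 2.3 m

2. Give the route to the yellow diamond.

turn right 154°, forward 6.6 m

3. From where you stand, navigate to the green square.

turn left 20°, forward 9.0 m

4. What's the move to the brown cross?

turn right 15°, forward 5.2 m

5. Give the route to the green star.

turn right 138°, forward 4.0 m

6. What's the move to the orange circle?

turn left 146°, forward 1.3 m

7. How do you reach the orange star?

turn right 40°, forward 5.7 m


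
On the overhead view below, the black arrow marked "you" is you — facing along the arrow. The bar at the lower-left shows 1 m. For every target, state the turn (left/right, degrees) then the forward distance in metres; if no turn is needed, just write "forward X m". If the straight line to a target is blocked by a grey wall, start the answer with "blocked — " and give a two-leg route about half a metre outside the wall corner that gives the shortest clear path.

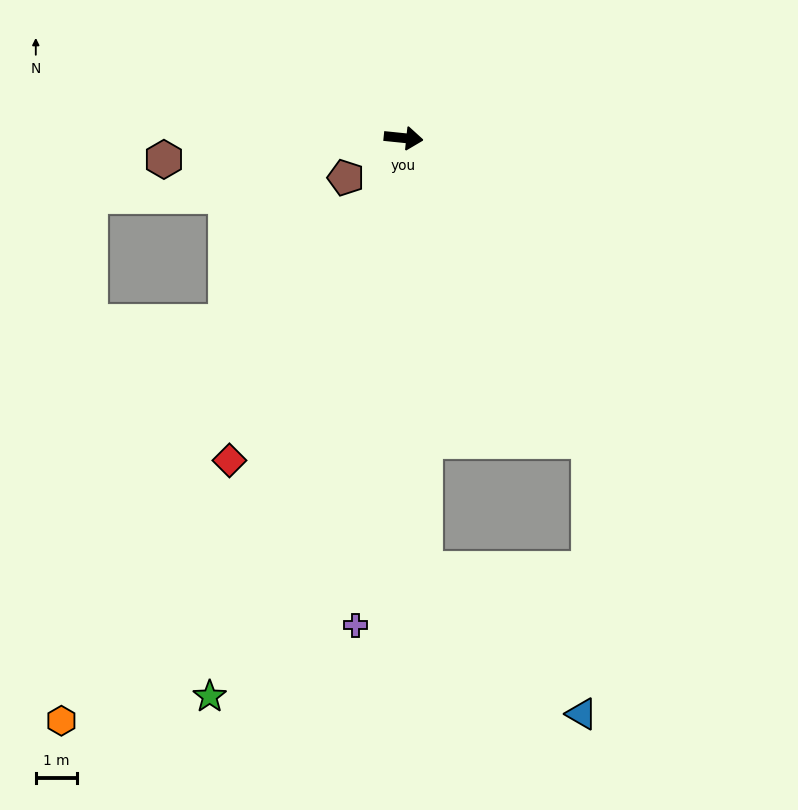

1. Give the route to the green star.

turn right 103°, forward 14.3 m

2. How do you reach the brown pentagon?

turn right 140°, forward 1.7 m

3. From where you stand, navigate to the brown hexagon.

turn right 169°, forward 5.8 m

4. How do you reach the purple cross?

turn right 90°, forward 11.9 m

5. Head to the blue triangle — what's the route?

blocked — turn right 81°, forward 10.4 m, then turn left 44°, forward 5.2 m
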